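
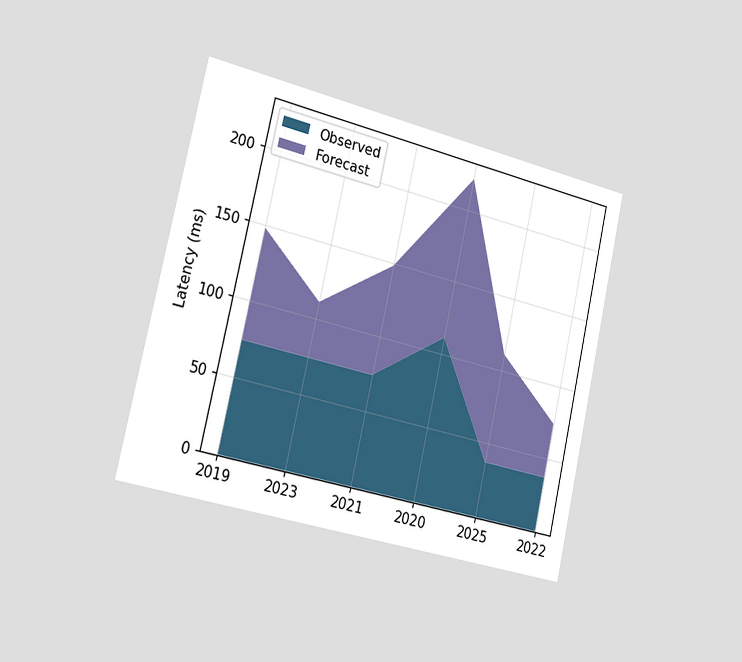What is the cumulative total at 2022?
74ms

The chart is tilted about 13° clockwise and viewed slightly from the left. The stacked total at 2022 reaches 74ms.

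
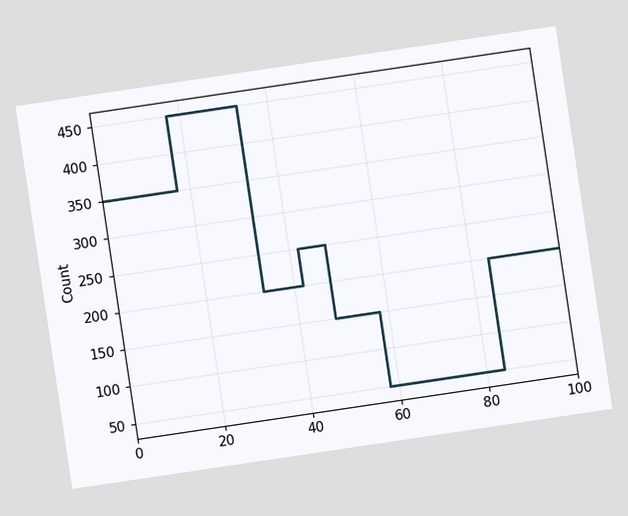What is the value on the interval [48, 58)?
The chart is tilted about 8° counter-clockwise. On [48, 58) the step sits at 150.

150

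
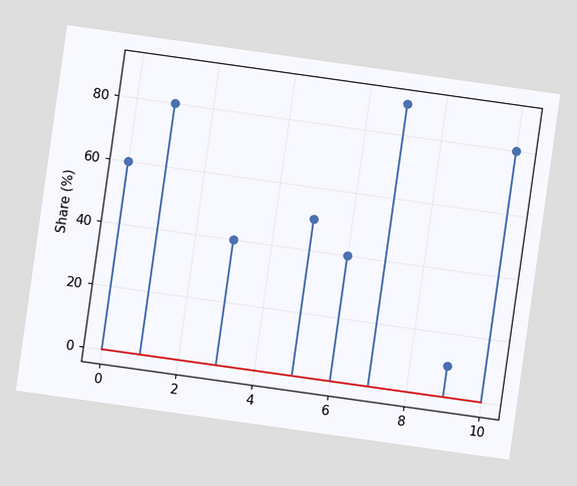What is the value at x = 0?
60%

The chart is tilted about 8° clockwise. The stem at x=0 reaches 60%.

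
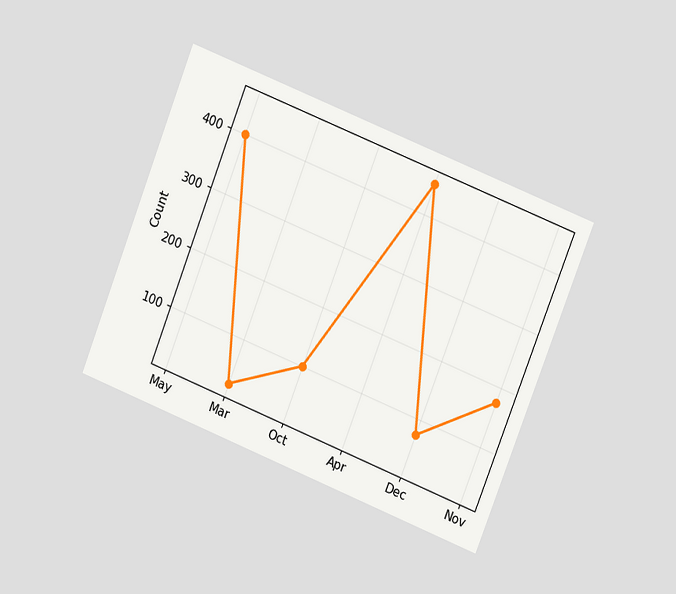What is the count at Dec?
The chart is tilted about 22° clockwise and viewed at a slight angle. At Dec, the line is at 75.

75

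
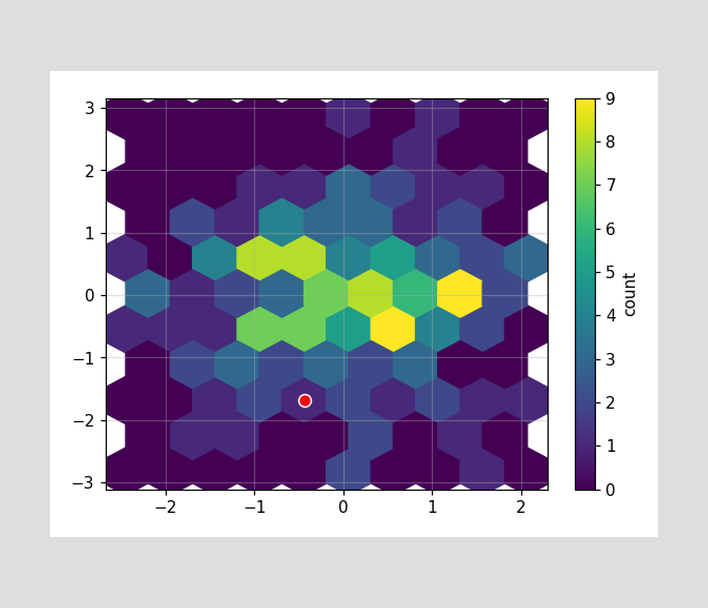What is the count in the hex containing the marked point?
The marked hex reads 1 on the colorbar.

1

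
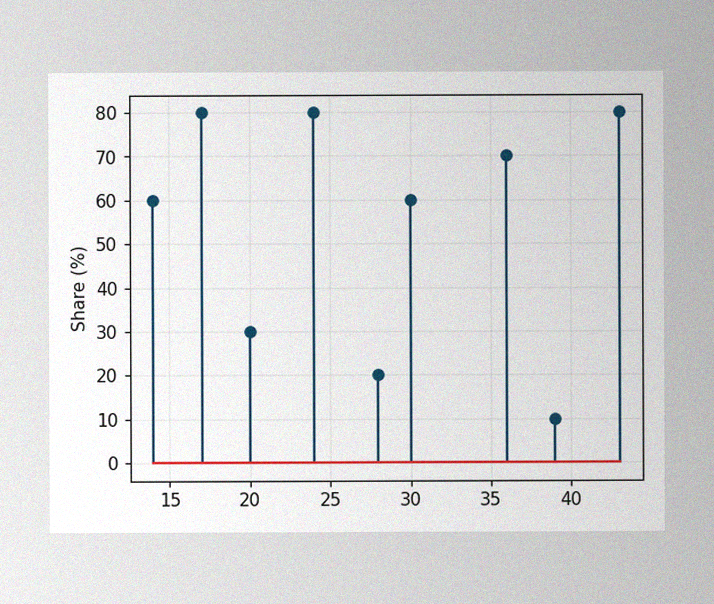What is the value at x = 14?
The image has some photo noise and uneven lighting. The stem at x=14 reaches 60%.

60%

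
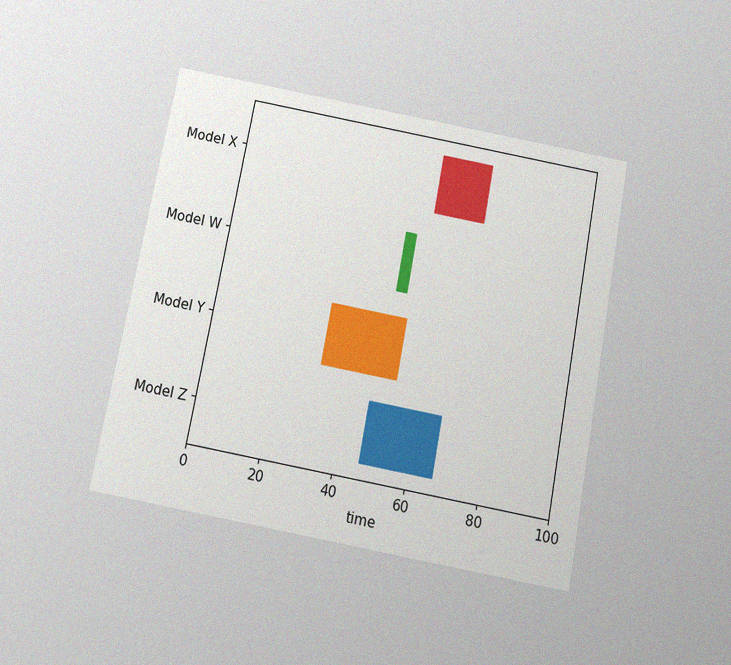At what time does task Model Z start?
47

The chart is tilted about 11° clockwise and viewed slightly from below, with some photo noise. The Model Z bar begins at t=47.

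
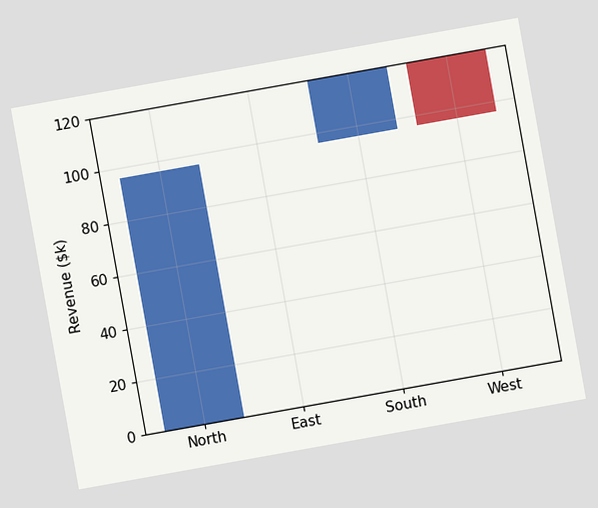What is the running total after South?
The chart is tilted about 10° counter-clockwise. After South the running total reaches $120k.

$120k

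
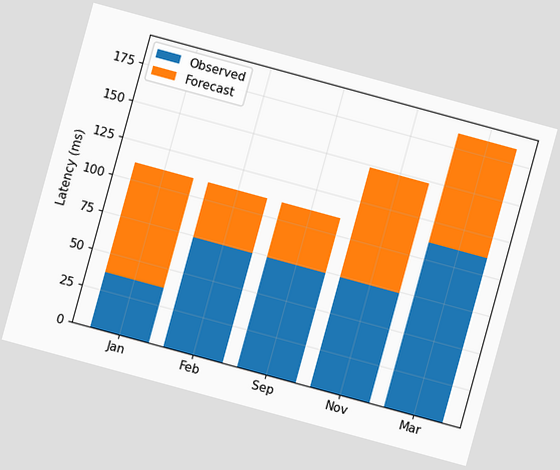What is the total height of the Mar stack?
185ms

The chart is tilted about 15° clockwise. The Mar stack's top reaches 185ms on the y-axis.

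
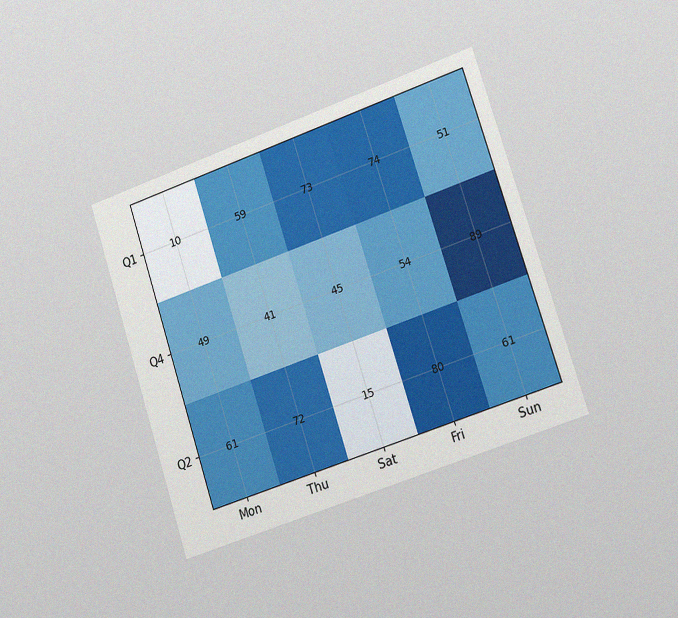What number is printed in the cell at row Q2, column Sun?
The chart is tilted about 18° counter-clockwise and viewed slightly from the right, with some photo noise. The (Q2, Sun) cell reads 61.

61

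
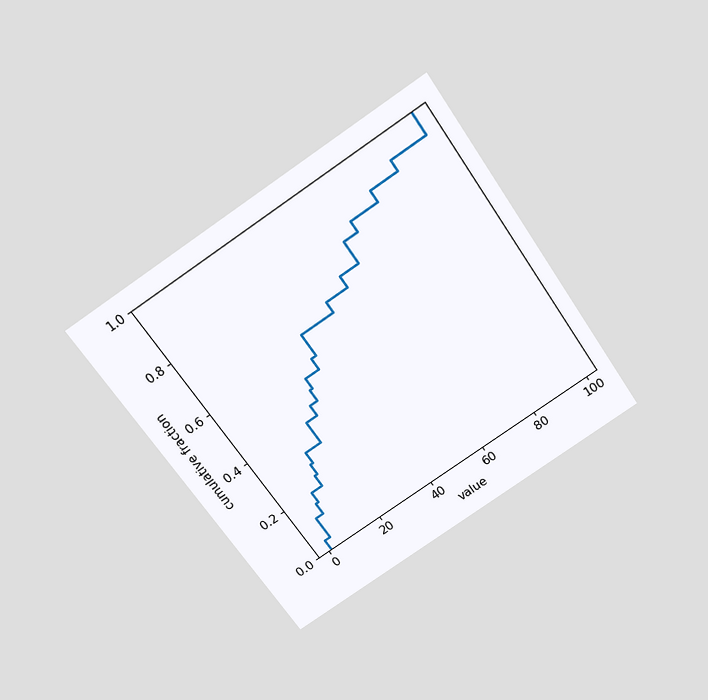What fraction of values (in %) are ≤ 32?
The chart is tilted about 34° counter-clockwise and viewed slightly from above. At x=32 the ECDF step is at 56%.

56%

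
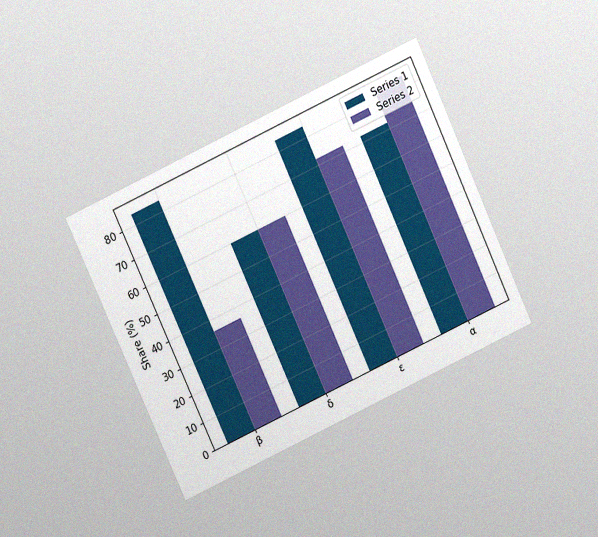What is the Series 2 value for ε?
72%

The chart is tilted about 25° counter-clockwise and viewed at a slight angle, with some photo noise. The Series 2 bar at ε reaches 72% on the y-axis.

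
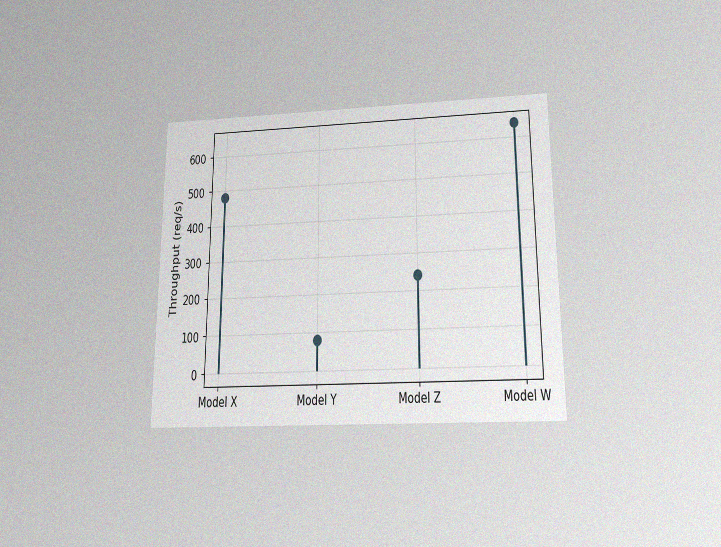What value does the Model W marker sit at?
640req/s

The chart is viewed slightly from below, with some photo noise. The Model W marker sits at 640req/s.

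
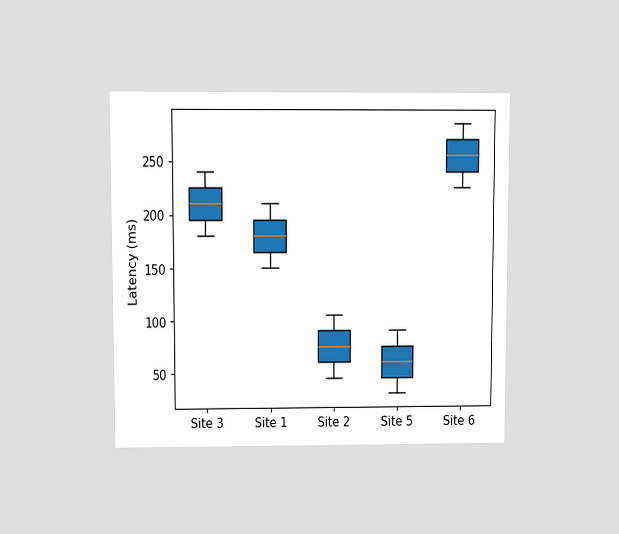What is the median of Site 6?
255ms

The chart is viewed at a slight angle. The median line in the Site 6 box sits at 255ms.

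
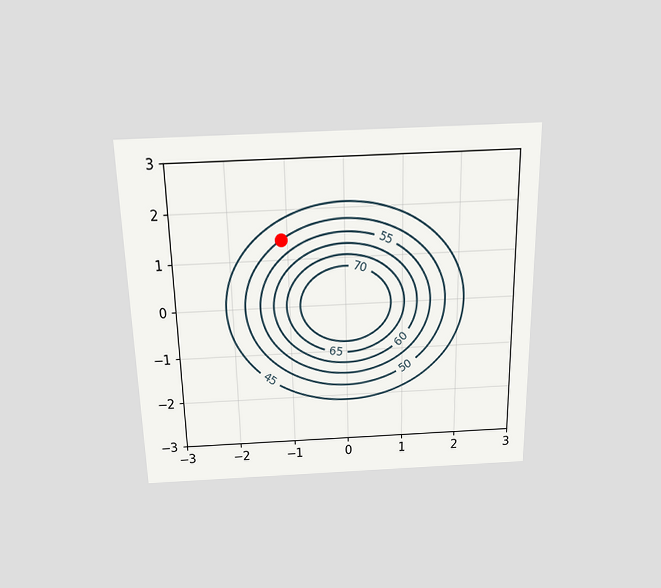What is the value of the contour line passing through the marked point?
50

The chart is viewed slightly from above. The marked point sits on the contour labelled 50.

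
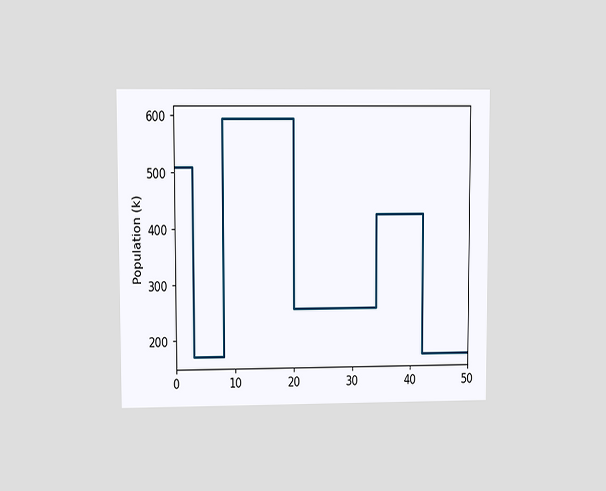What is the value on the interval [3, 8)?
The chart is viewed at a slight angle. On [3, 8) the step sits at 170k.

170k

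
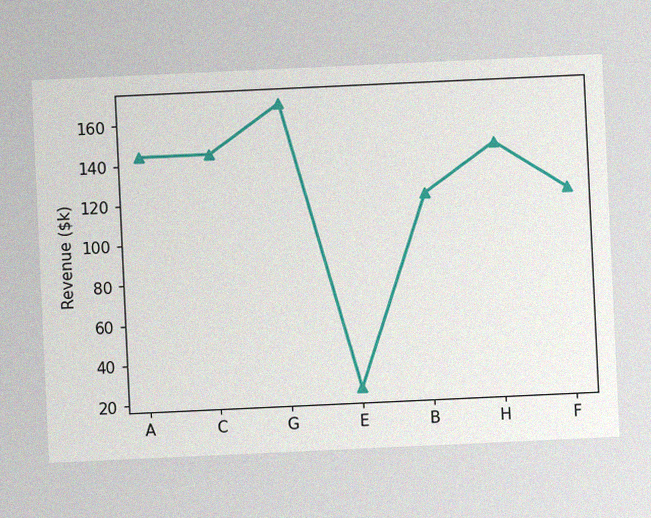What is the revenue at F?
$120k

The chart is tilted about 3° counter-clockwise, with some photo noise. At F, the line is at $120k.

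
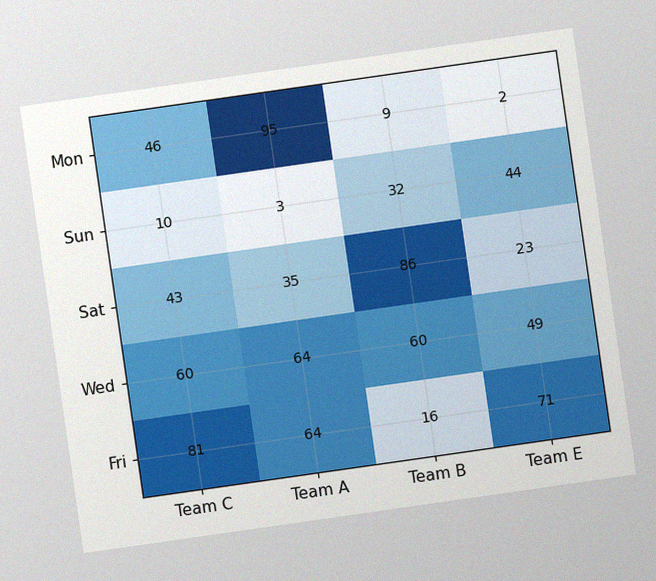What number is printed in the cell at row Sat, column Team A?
35

The chart is tilted about 8° counter-clockwise, with some photo noise. The (Sat, Team A) cell reads 35.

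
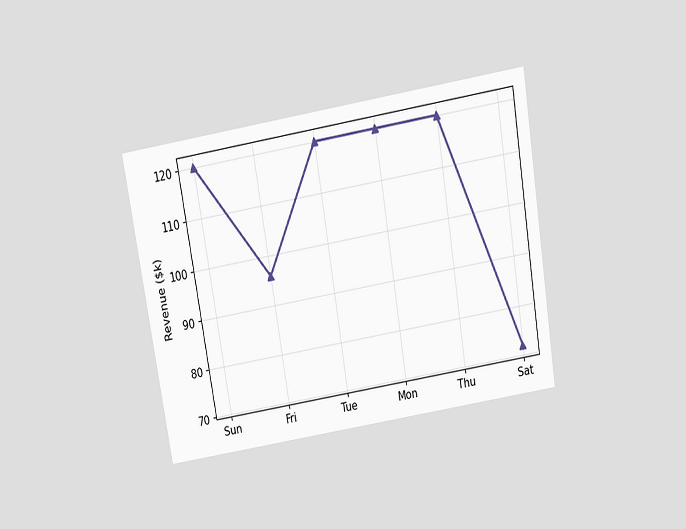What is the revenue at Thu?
$120k

The chart is tilted about 9° counter-clockwise and viewed slightly from above. At Thu, the line is at $120k.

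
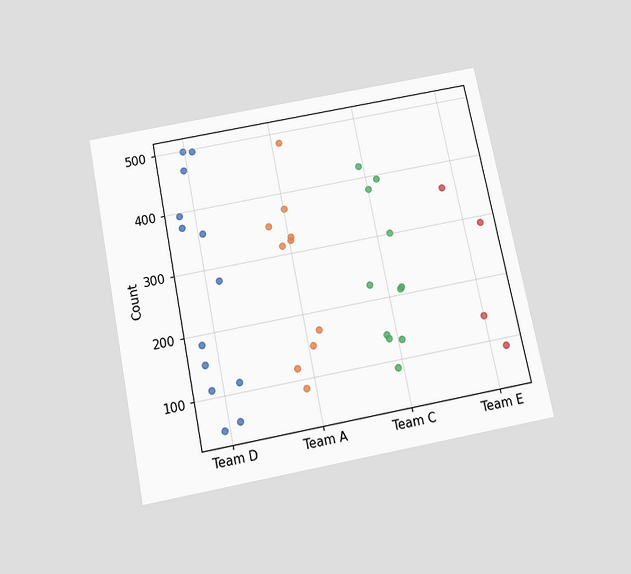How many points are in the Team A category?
The chart is tilted about 11° counter-clockwise and viewed slightly from below. Counting the markers in the Team A column gives 10.

10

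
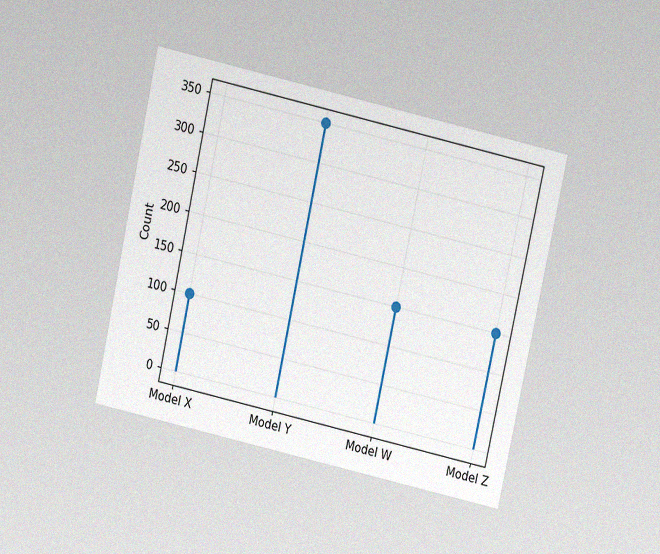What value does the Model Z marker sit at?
The chart is tilted about 13° clockwise and viewed slightly from above, with some photo noise. The Model Z marker sits at 150.

150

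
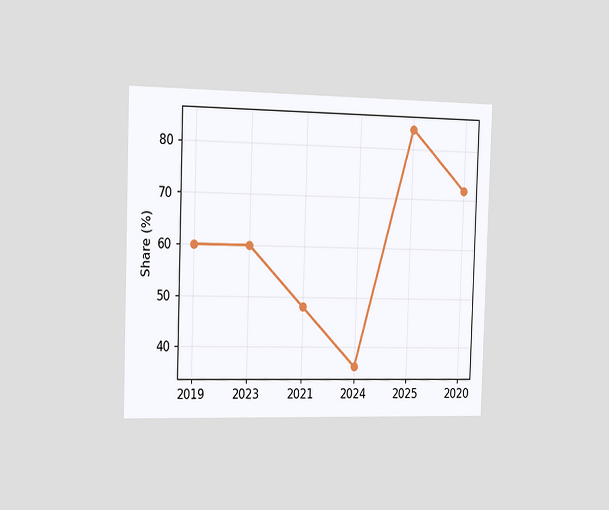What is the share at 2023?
60%

The chart is viewed slightly from the left. At 2023, the line is at 60%.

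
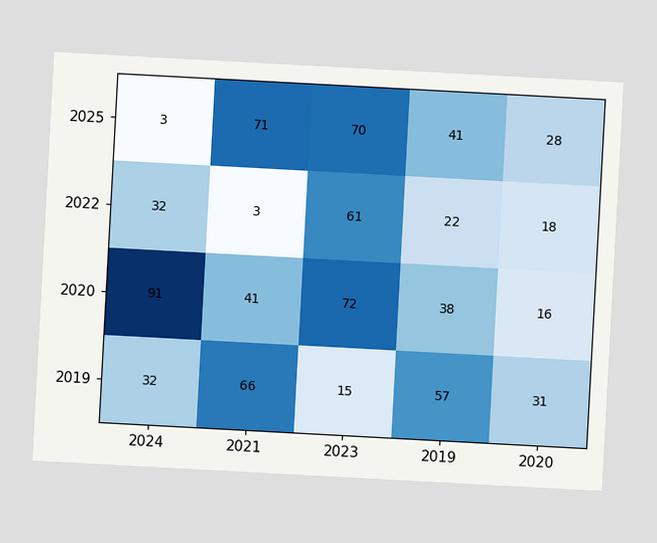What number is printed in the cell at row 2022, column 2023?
The chart is tilted about 3° clockwise. The (2022, 2023) cell reads 61.

61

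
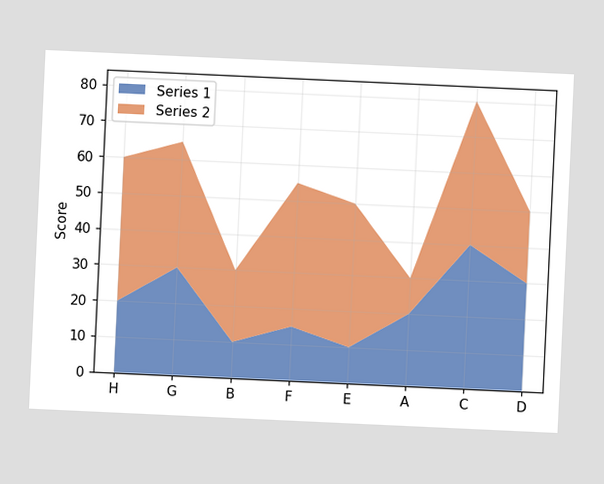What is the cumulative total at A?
The chart is tilted about 3° clockwise. The stacked total at A reaches 30.

30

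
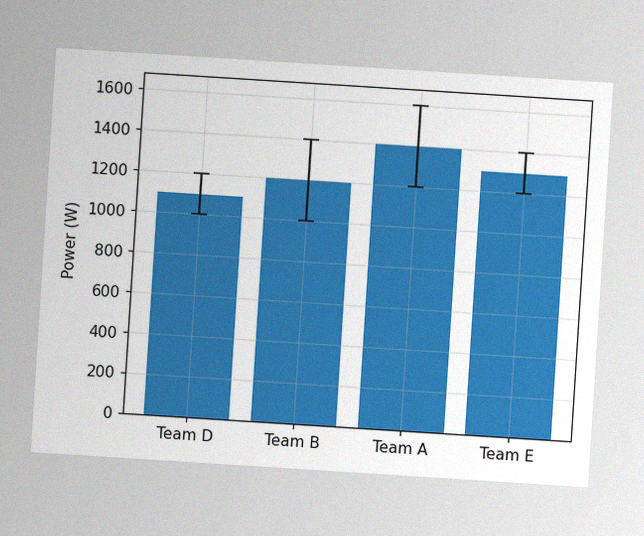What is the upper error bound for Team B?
1400W

The chart is tilted about 4° clockwise, with some photo noise. The Team B bar's upper whisker reaches 1400W.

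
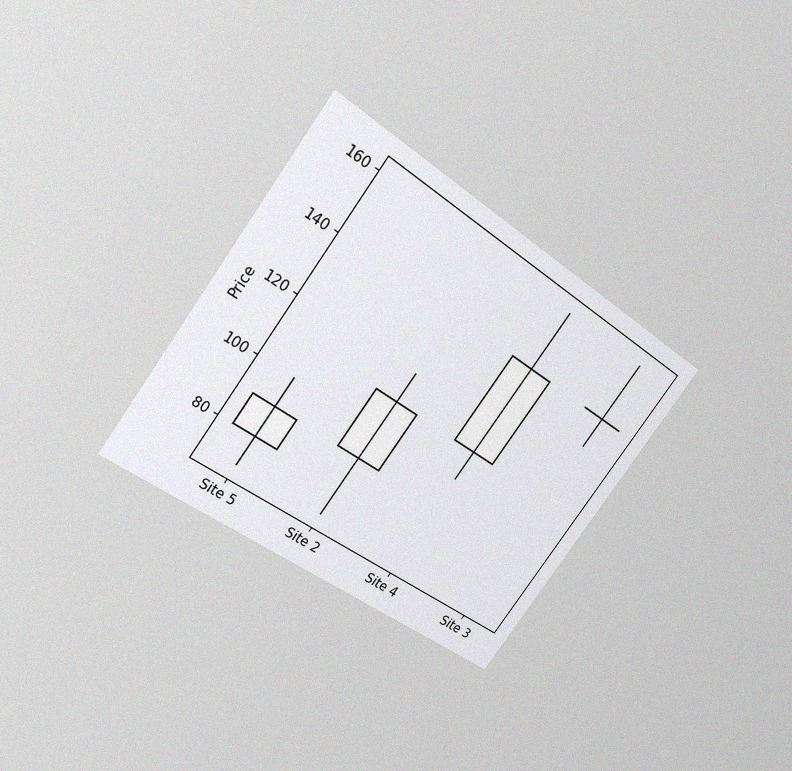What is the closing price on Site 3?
140

The chart is tilted about 36° clockwise and viewed slightly from above, with some photo noise. The Site 3 candle closes at 140.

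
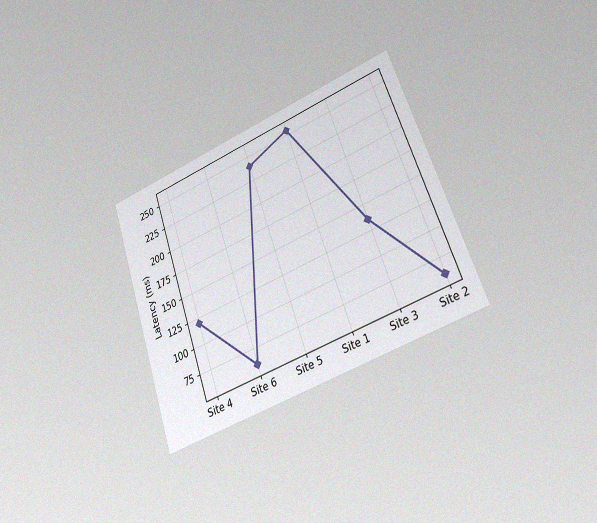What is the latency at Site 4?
The chart is tilted about 19° counter-clockwise and viewed slightly from the right, with some photo noise. At Site 4, the line is at 120ms.

120ms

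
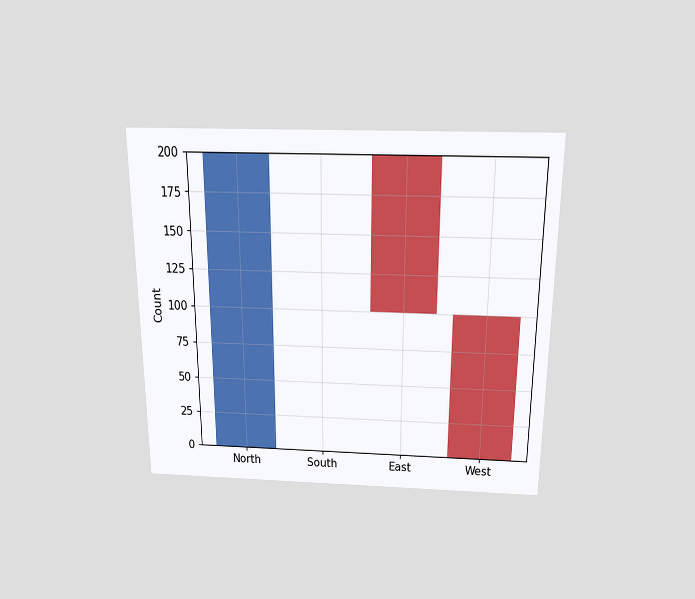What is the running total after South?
The chart is viewed slightly from above. After South the running total reaches 200.

200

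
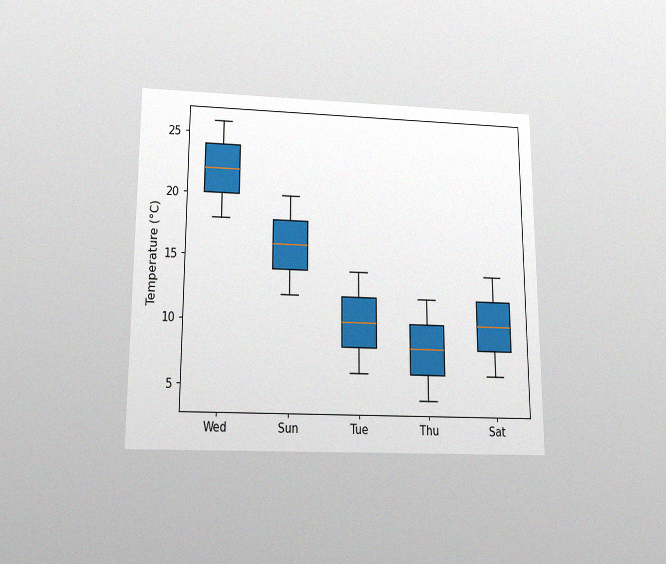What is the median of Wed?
The chart is viewed slightly from below, with some photo noise. The median line in the Wed box sits at 22°C.

22°C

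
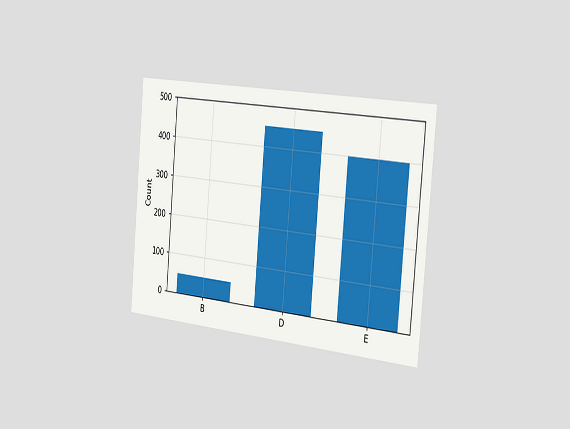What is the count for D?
450

The chart is tilted about 5° clockwise and viewed slightly from the right. Reading along the chart's y-axis, the D bar reaches 450.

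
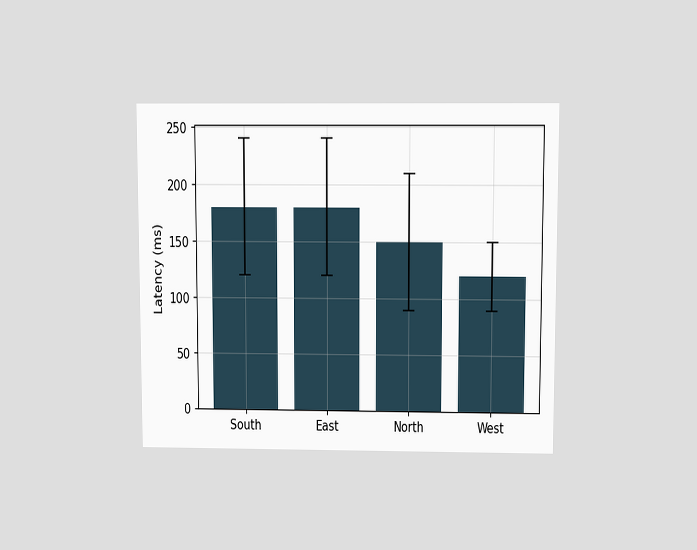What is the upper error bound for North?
The chart is viewed slightly from above. The North bar's upper whisker reaches 210ms.

210ms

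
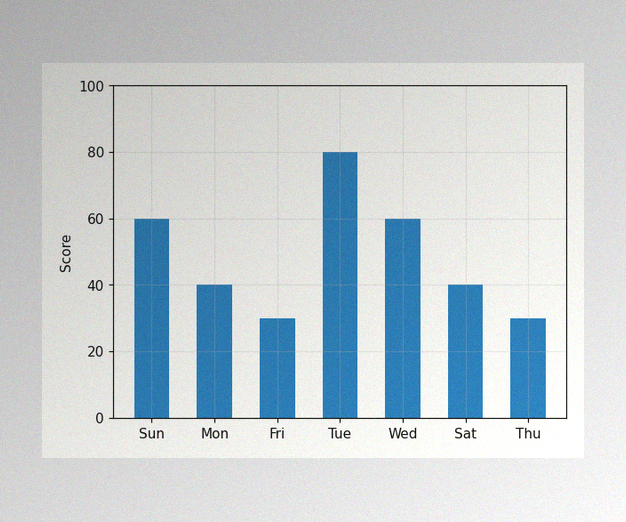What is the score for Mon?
40

The image has some photo noise and uneven lighting. Reading along the chart's y-axis, the Mon bar reaches 40.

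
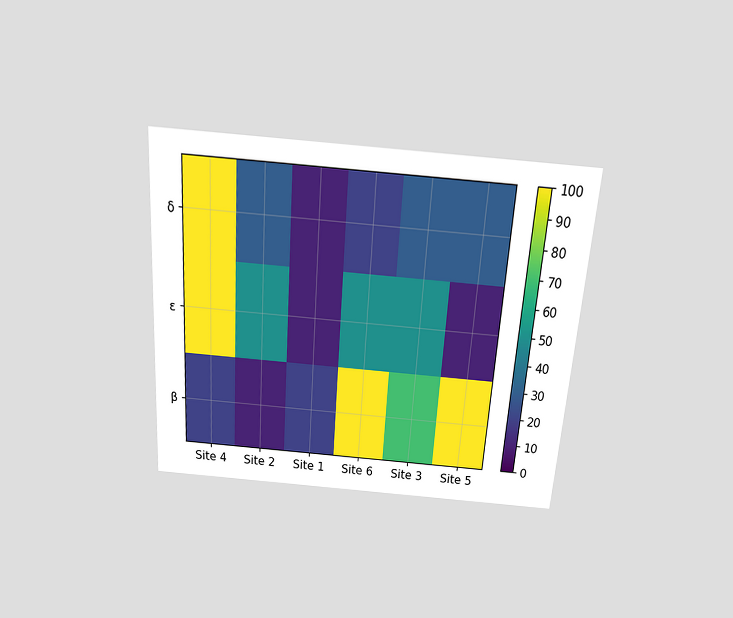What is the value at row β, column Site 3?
The chart is tilted about 4° clockwise and viewed slightly from above. Matching cell (β, Site 3) against the colorbar gives 70.

70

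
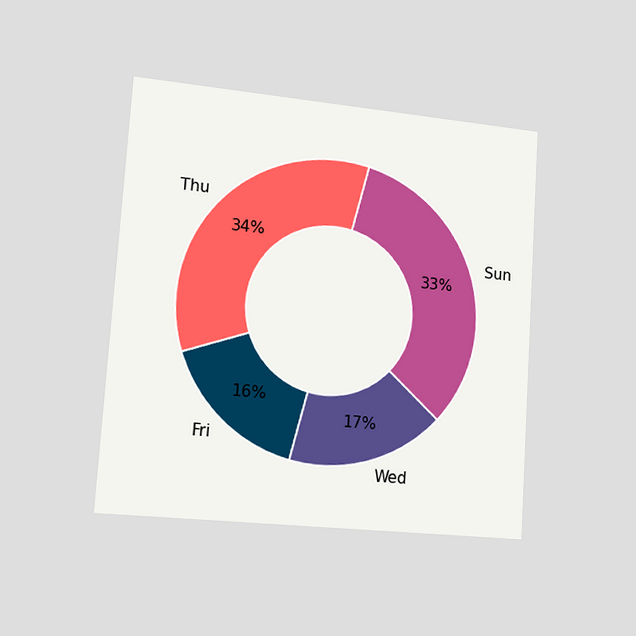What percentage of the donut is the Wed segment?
17%

The chart is tilted about 4° clockwise and viewed slightly from the left. The Wed segment takes up 17% of the ring.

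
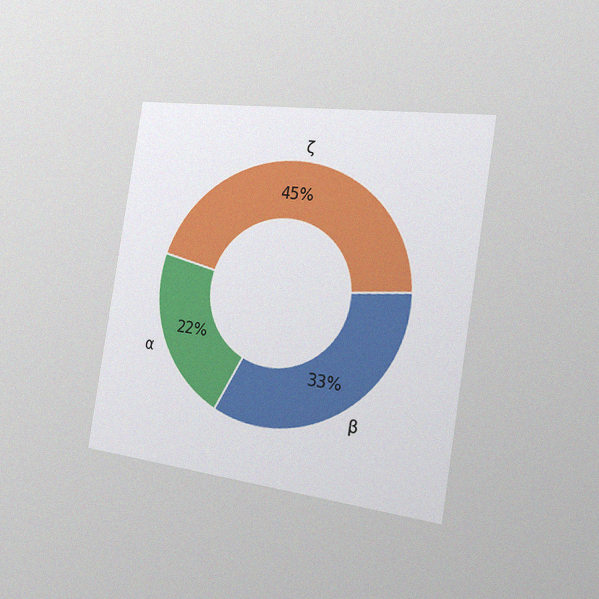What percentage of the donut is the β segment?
The chart is tilted about 9° clockwise and viewed slightly from the right, with some photo noise. The β segment takes up 33% of the ring.

33%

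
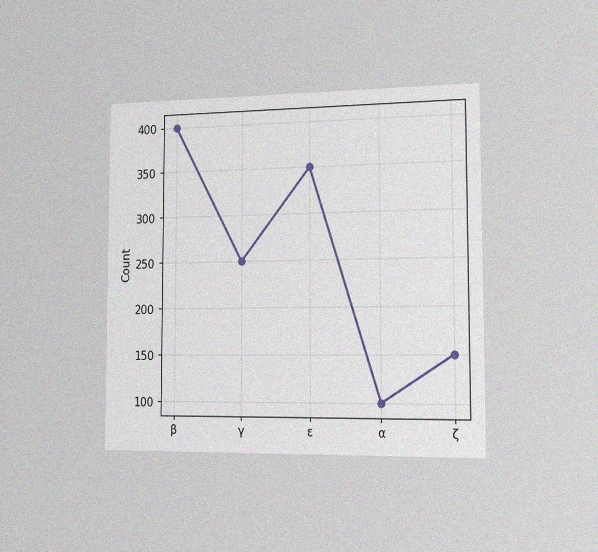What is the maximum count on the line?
The chart is viewed slightly from the right, with some photo noise. The highest point is at β, and reading across to the y-axis gives 400.

400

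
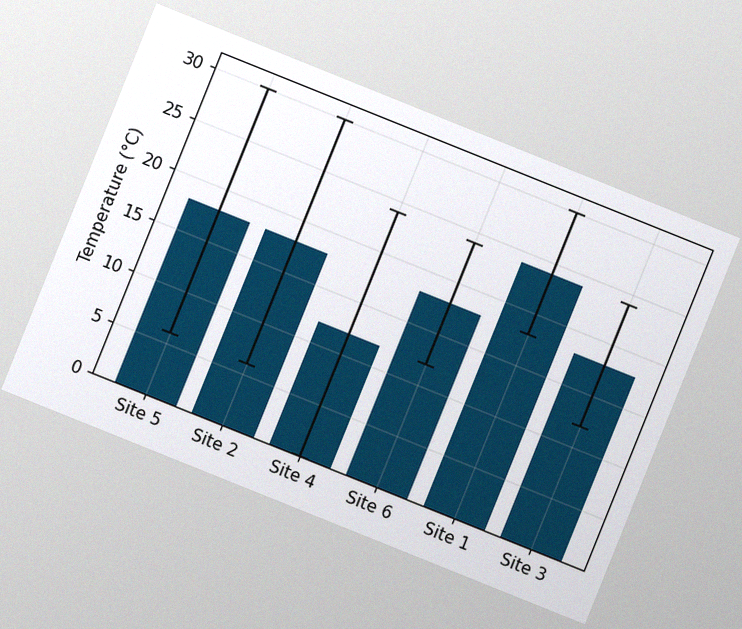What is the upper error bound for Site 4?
24°C

The chart is tilted about 22° clockwise, with some photo noise. The Site 4 bar's upper whisker reaches 24°C.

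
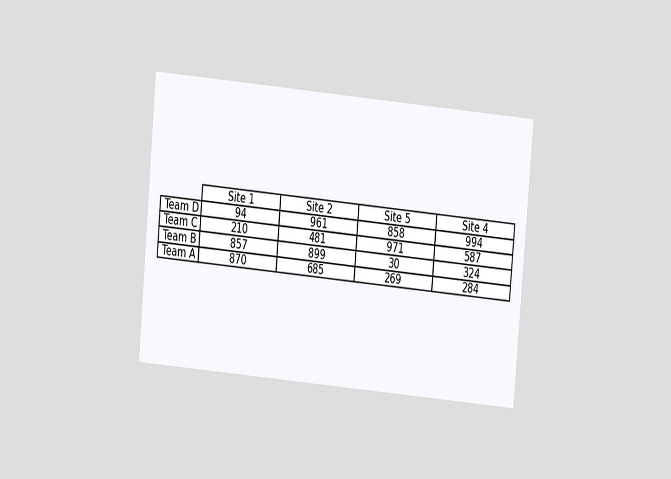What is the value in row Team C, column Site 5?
971

The chart is tilted about 5° clockwise and viewed at a slight angle. The (Team C, Site 5) cell reads 971.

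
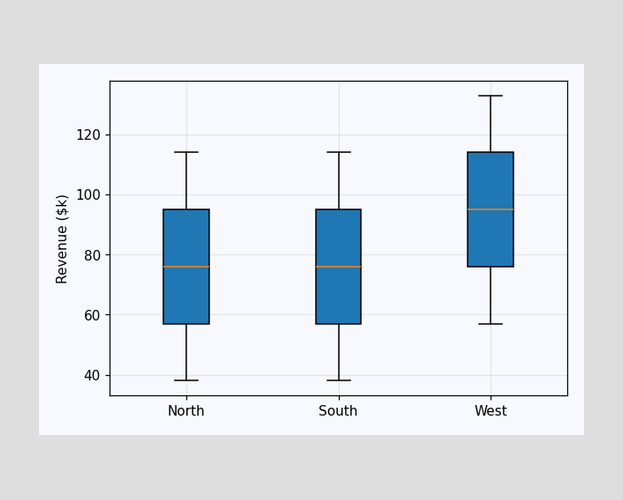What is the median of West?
$95k

The median line in the West box sits at $95k.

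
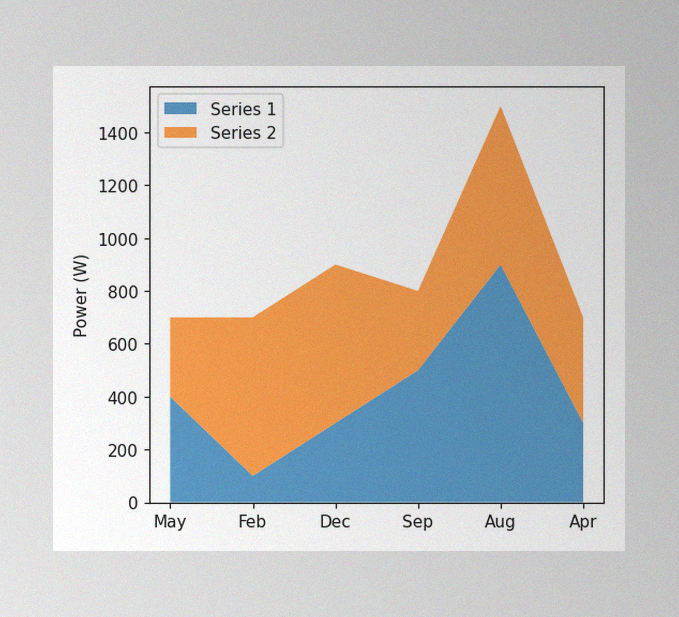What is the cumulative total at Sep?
The image has some photo noise and uneven lighting. The stacked total at Sep reaches 800W.

800W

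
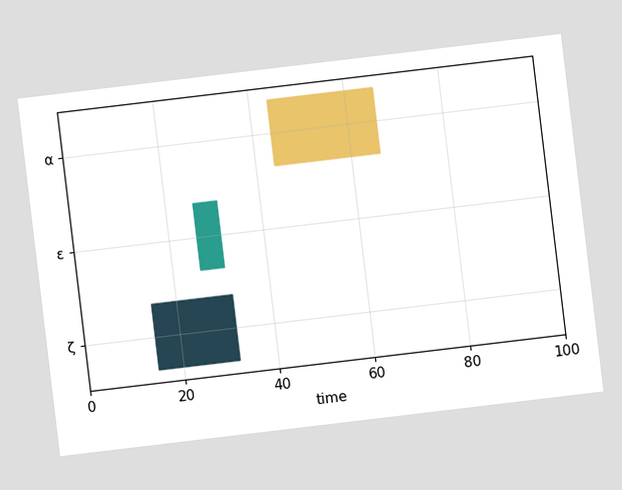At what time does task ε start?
26

The chart is tilted about 7° counter-clockwise. The ε bar begins at t=26.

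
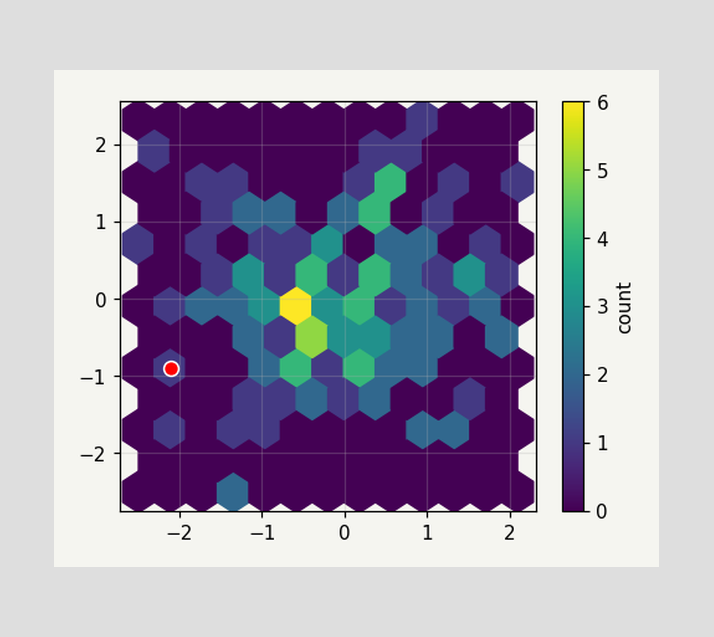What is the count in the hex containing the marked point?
The marked hex reads 1 on the colorbar.

1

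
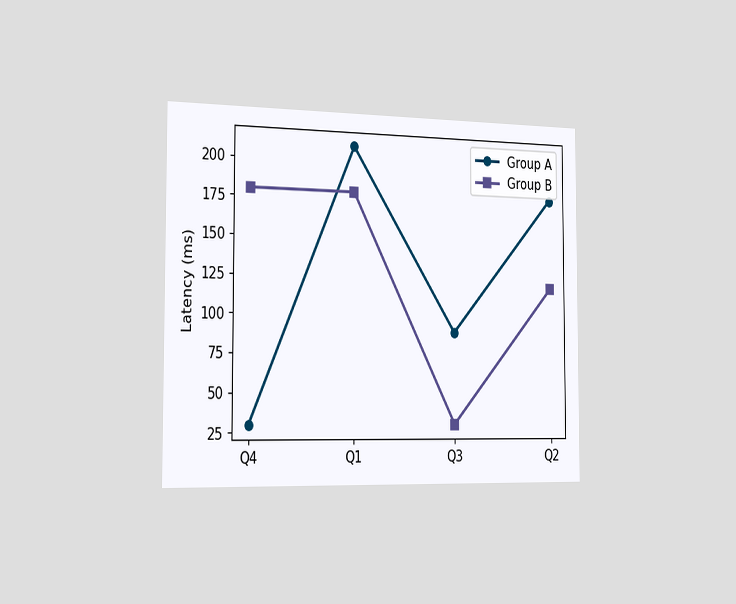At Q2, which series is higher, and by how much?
Group A, by 60ms

The chart is viewed slightly from the left. At Q2, Group A sits above the other line by 60ms.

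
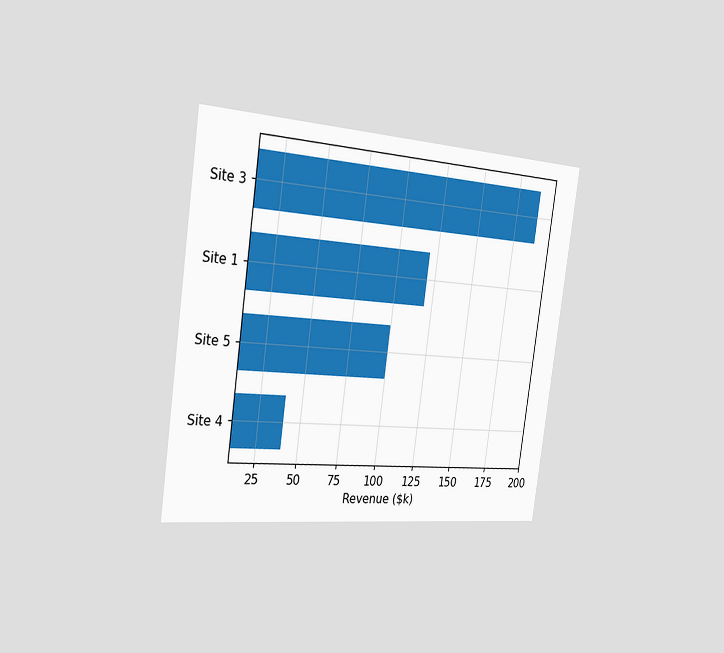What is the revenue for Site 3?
The chart is tilted about 8° clockwise and viewed slightly from the left. Reading along the chart's x-axis, the Site 3 bar reaches $190k.

$190k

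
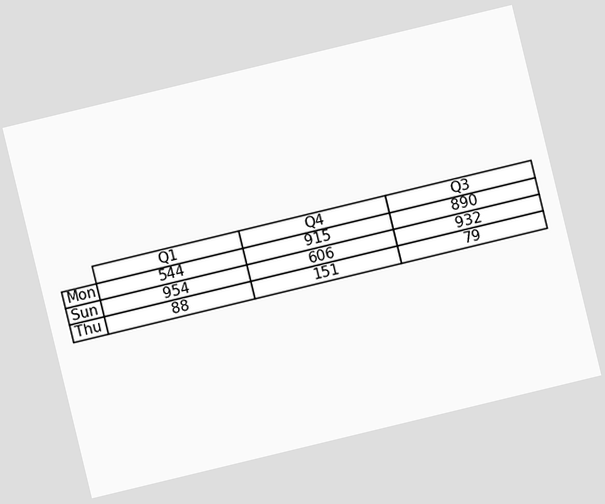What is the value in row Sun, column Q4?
606

The chart is tilted about 14° counter-clockwise. The (Sun, Q4) cell reads 606.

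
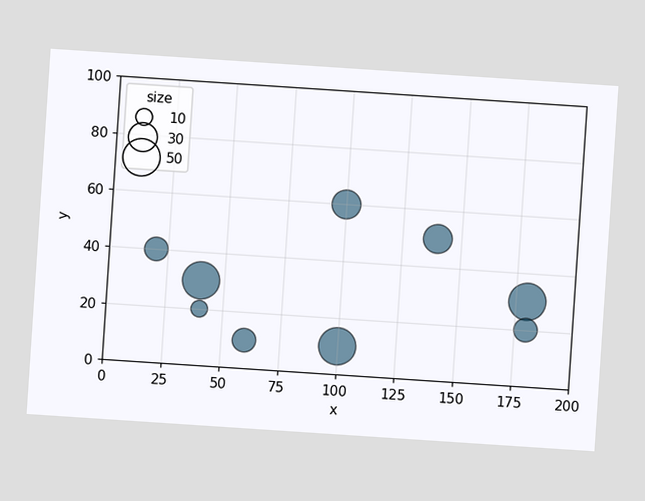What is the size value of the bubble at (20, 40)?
The chart is tilted about 4° clockwise. Matching the bubble at (20, 40) against the size legend gives 20.

20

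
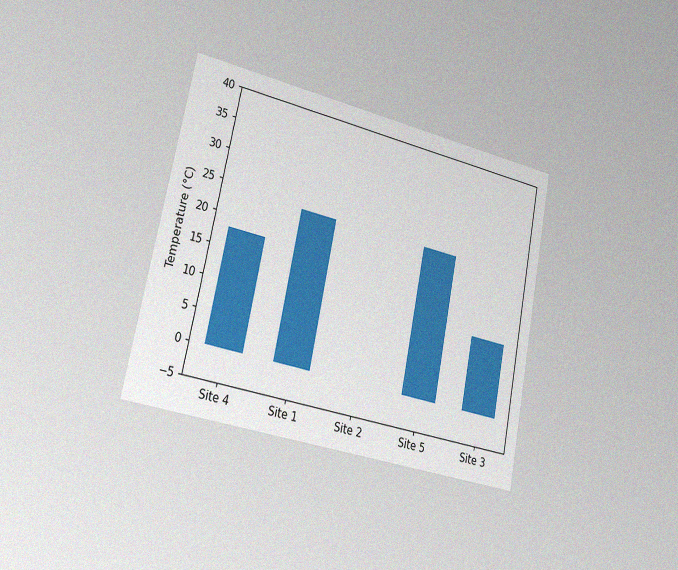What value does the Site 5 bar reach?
24°C

The chart is tilted about 12° clockwise and viewed slightly from the left, with some photo noise. Reading along the chart's y-axis, the Site 5 bar reaches 24°C.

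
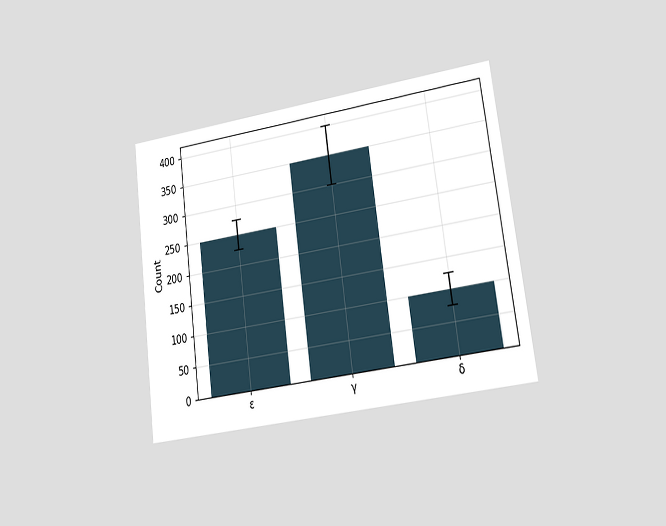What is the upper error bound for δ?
125

The chart is tilted about 8° counter-clockwise and viewed at a slight angle. The δ bar's upper whisker reaches 125.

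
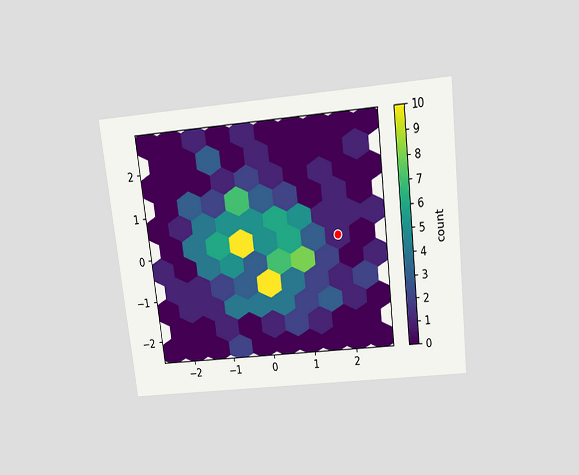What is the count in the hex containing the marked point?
The chart is tilted about 7° counter-clockwise and viewed slightly from above. The marked hex reads 1 on the colorbar.

1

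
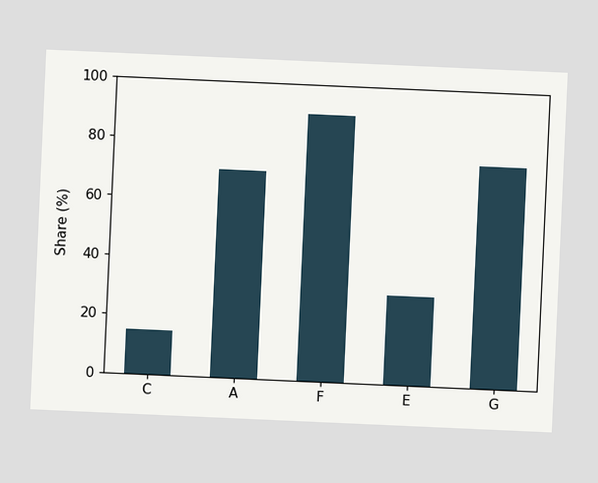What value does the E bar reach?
The chart is tilted about 3° clockwise. Reading along the chart's y-axis, the E bar reaches 30%.

30%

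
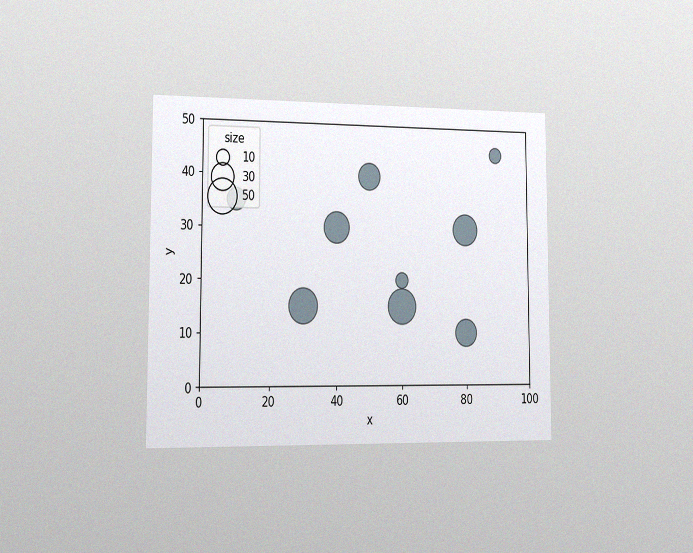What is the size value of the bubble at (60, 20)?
10

The chart is viewed slightly from the left, with some photo noise. Matching the bubble at (60, 20) against the size legend gives 10.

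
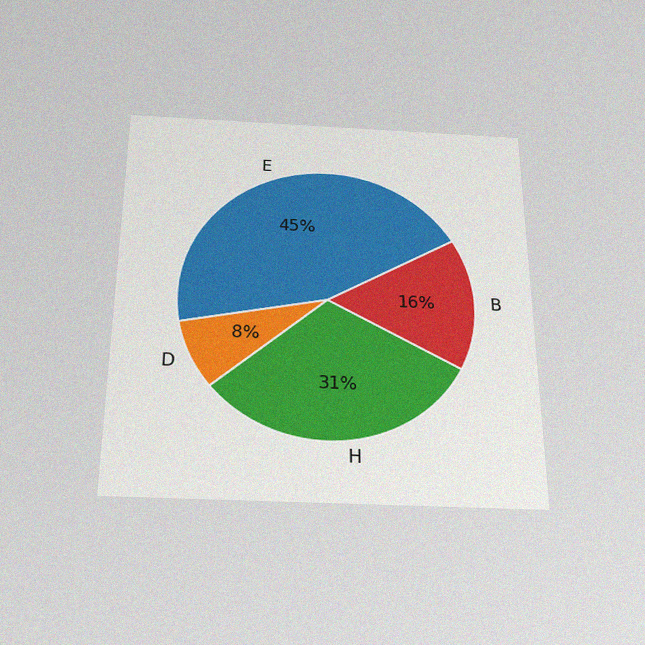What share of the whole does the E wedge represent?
45%

The chart is viewed slightly from below, with some photo noise. The E slice takes up 45% of the pie.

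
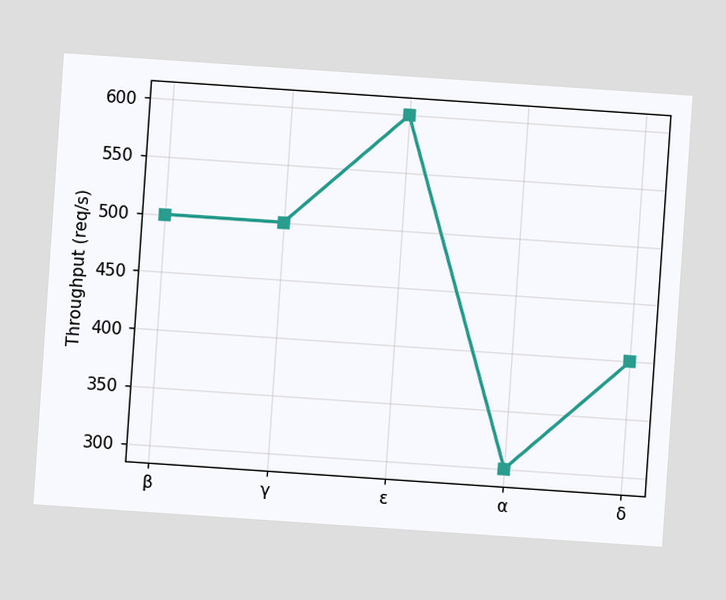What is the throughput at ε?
The chart is tilted about 4° clockwise. At ε, the line is at 600req/s.

600req/s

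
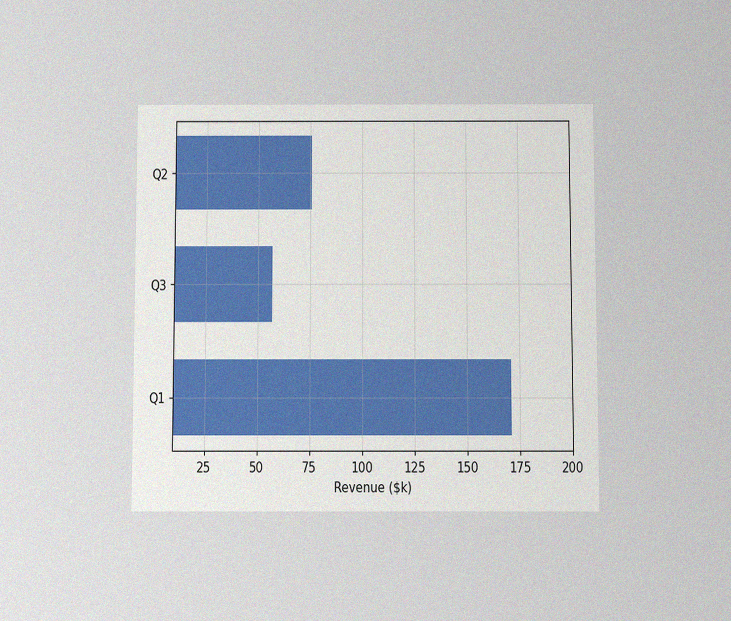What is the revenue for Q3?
$57k

The chart is viewed slightly from below, with some photo noise. Reading along the chart's x-axis, the Q3 bar reaches $57k.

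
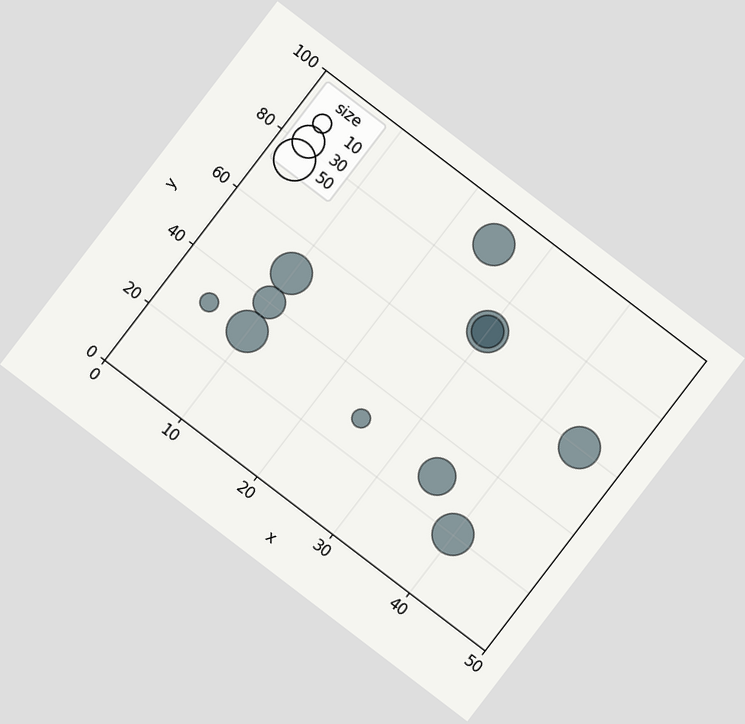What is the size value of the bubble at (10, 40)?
The chart is tilted about 37° clockwise. Matching the bubble at (10, 40) against the size legend gives 30.

30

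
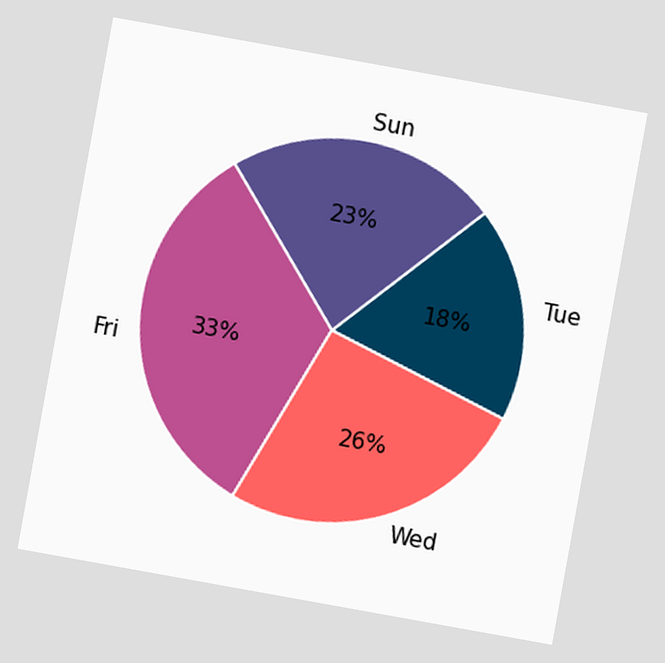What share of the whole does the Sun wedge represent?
23%

The chart is tilted about 10° clockwise. The Sun slice takes up 23% of the pie.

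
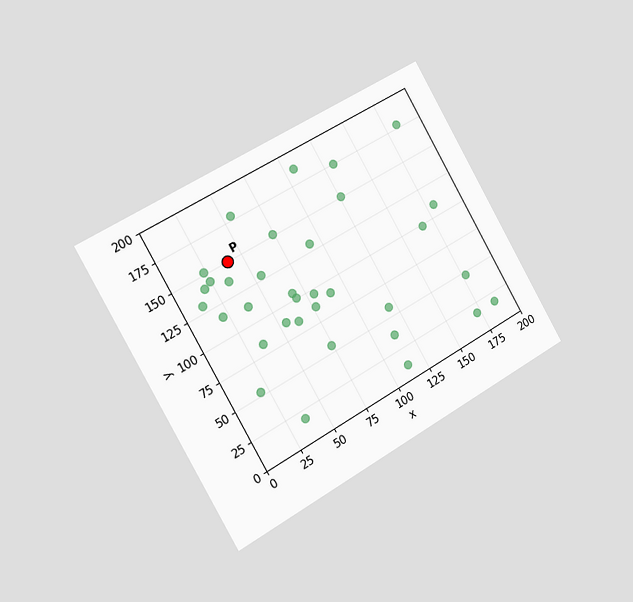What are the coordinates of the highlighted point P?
(40, 150)

The chart is tilted about 30° counter-clockwise and viewed slightly from the left. Following the gridlines from P to each axis, P sits at (40, 150).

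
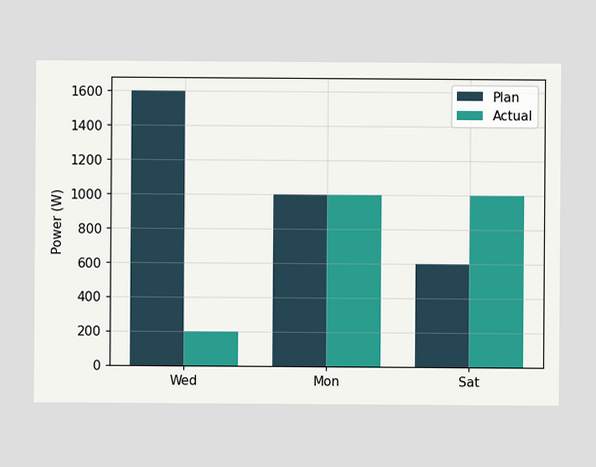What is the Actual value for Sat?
1000W

The Actual bar at Sat reaches 1000W on the y-axis.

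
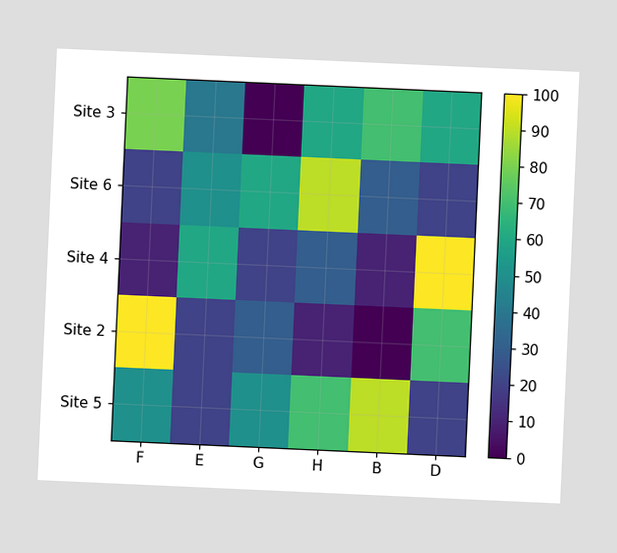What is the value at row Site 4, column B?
The chart is tilted about 3° clockwise. Matching cell (Site 4, B) against the colorbar gives 10.

10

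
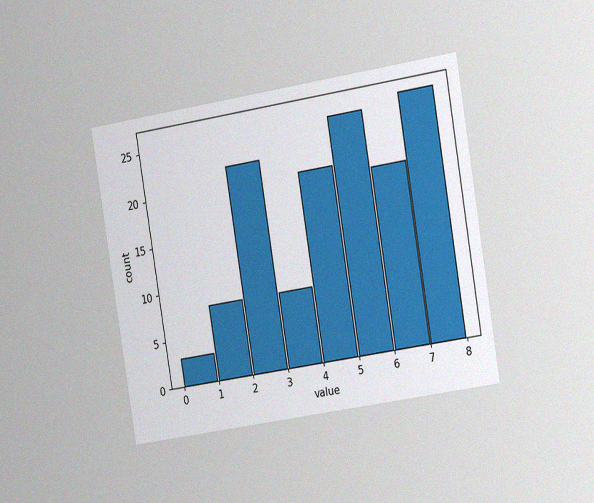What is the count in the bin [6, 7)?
The chart is tilted about 9° counter-clockwise and viewed slightly from the right, with some photo noise. The [6, 7) bin has height 19.

19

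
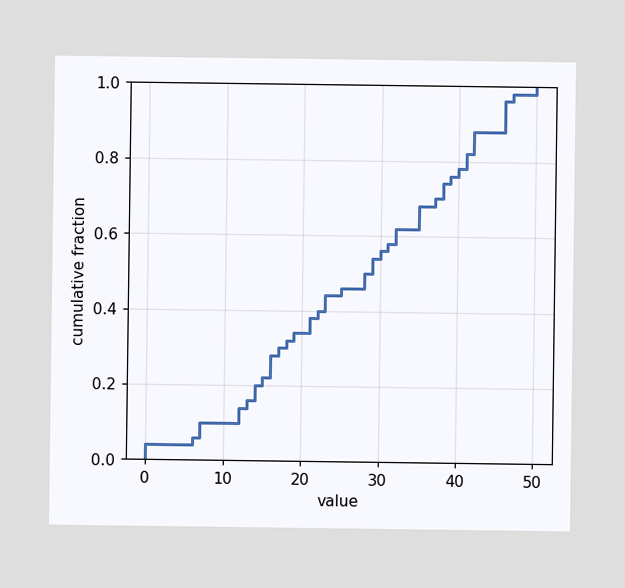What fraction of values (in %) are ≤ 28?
50%

At x=28 the ECDF step is at 50%.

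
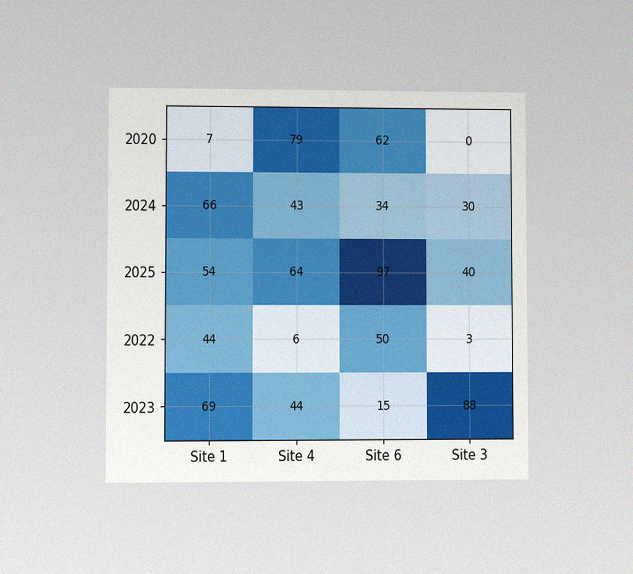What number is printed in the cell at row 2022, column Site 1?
The chart is viewed at a slight angle, with some photo noise. The (2022, Site 1) cell reads 44.

44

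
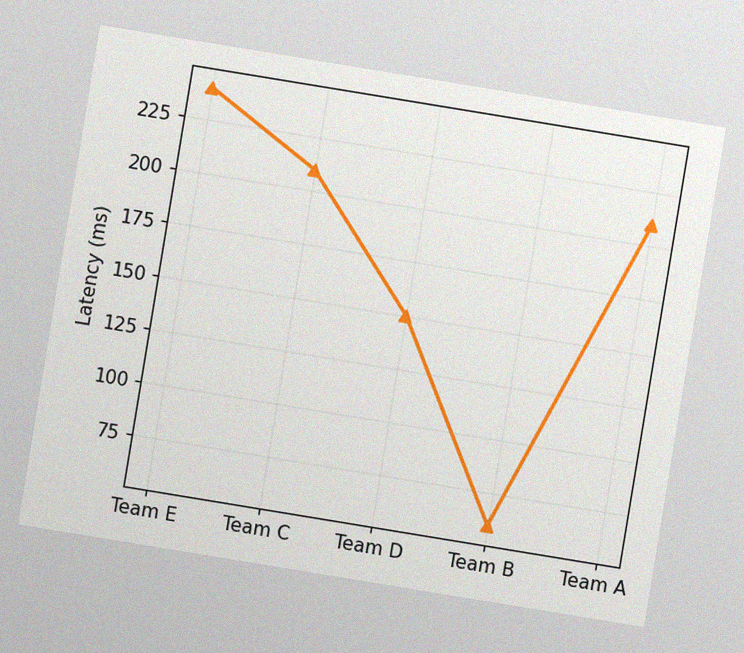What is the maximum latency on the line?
240ms

The chart is tilted about 9° clockwise, with some photo noise. The highest point is at Team E, and reading across to the y-axis gives 240ms.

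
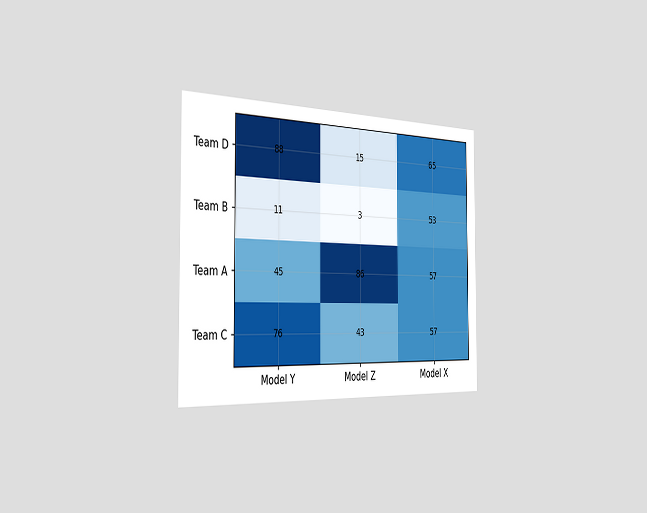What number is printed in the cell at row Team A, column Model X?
57

The chart is viewed slightly from the left. The (Team A, Model X) cell reads 57.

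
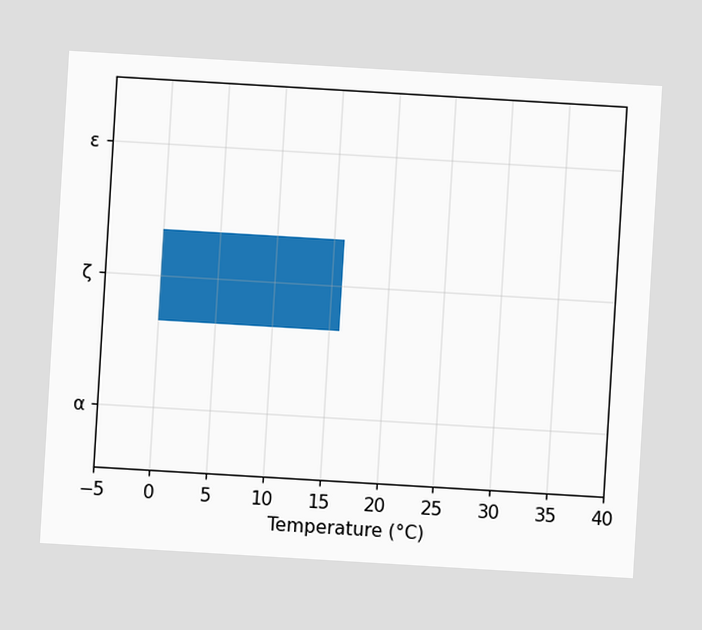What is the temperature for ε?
The chart is tilted about 3° clockwise. Reading along the chart's x-axis, the ε bar reaches 0°C.

0°C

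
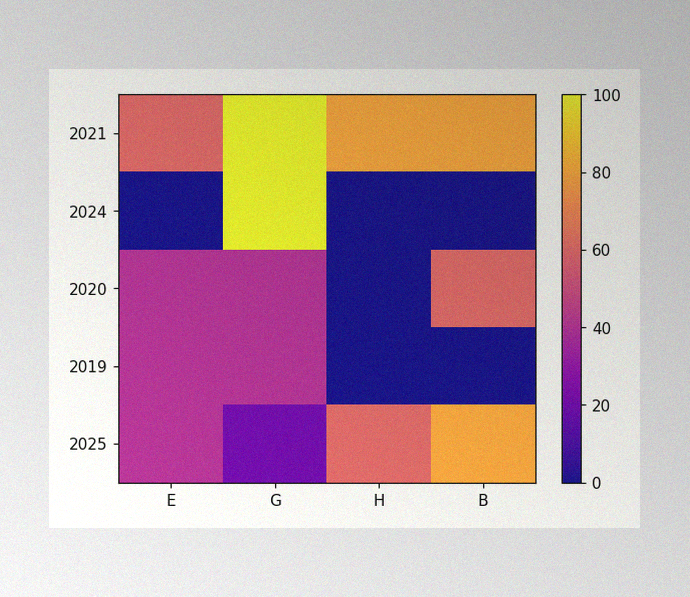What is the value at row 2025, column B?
The image has some photo noise and uneven lighting. Matching cell (2025, B) against the colorbar gives 80.

80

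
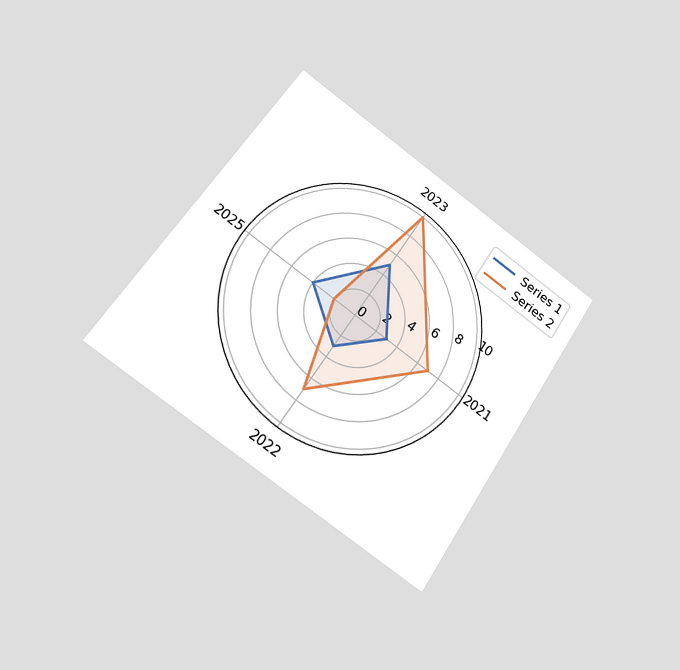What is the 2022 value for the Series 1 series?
The chart is tilted about 34° clockwise and viewed at a slight angle. On the 2022 axis, Series 1 reaches 3.

3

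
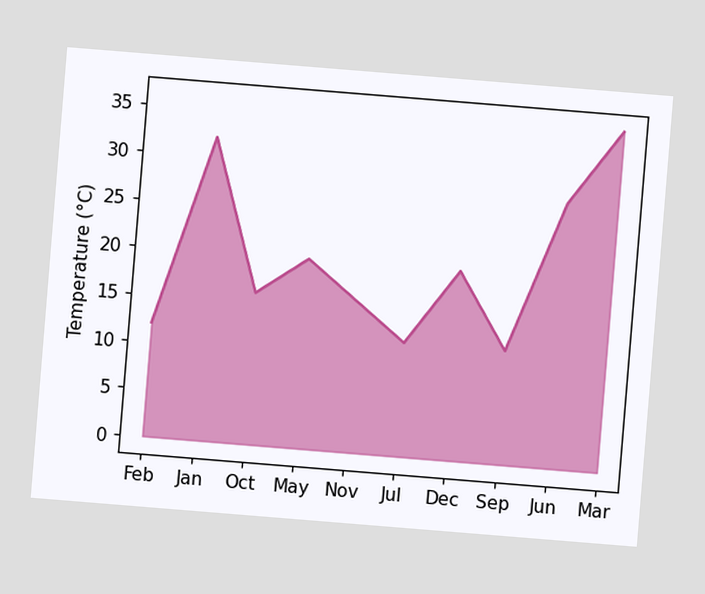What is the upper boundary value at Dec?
The chart is tilted about 5° clockwise. At Dec the upper boundary is at 20°C.

20°C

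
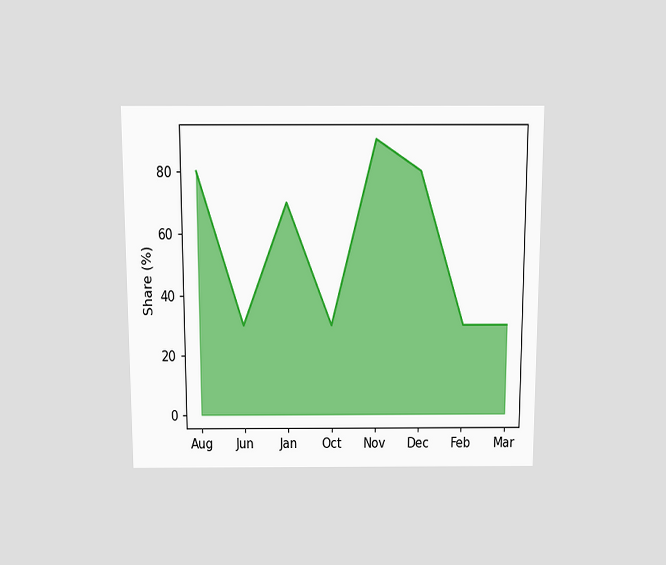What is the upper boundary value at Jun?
30%

The chart is viewed slightly from above. At Jun the upper boundary is at 30%.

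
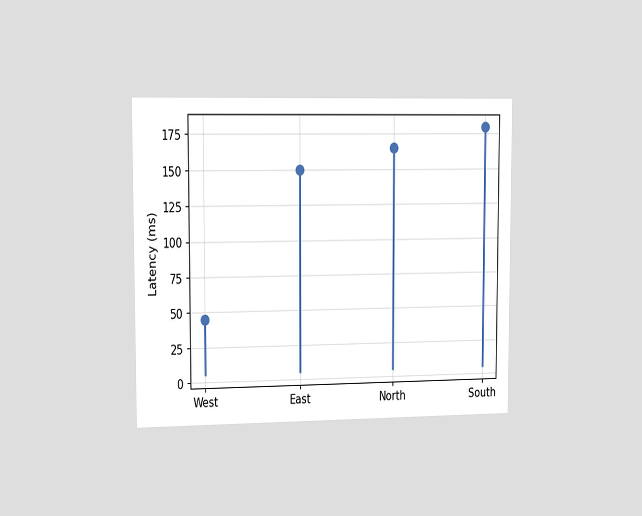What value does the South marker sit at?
The chart is viewed slightly from the left. The South marker sits at 180ms.

180ms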